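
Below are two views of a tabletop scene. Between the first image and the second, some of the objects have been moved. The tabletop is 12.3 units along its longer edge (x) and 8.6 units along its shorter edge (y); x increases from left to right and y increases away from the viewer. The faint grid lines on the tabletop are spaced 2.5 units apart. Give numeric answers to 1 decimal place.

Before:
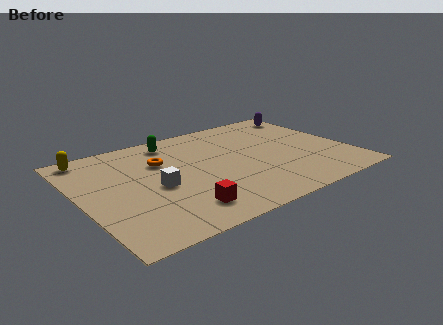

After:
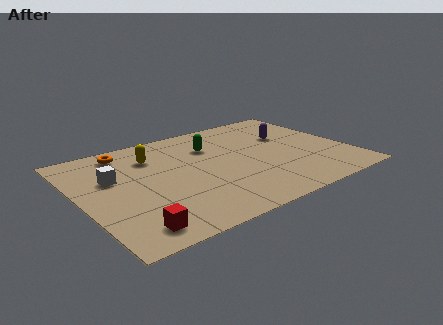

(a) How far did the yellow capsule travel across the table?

3.0

The yellow capsule moved from about (0.9, 7.7) to (3.6, 6.4), a distance of √(2.7² + 1.3²) ≈ 3.0.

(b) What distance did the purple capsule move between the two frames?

2.3

The purple capsule moved from about (11.4, 7.3) to (9.9, 5.5), a distance of √(1.5² + 1.8²) ≈ 2.3.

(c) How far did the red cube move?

2.3

The red cube moved from about (4.0, 1.6) to (1.7, 1.2), a distance of √(2.3² + 0.4²) ≈ 2.3.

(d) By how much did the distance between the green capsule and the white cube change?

+1.0

The distance was about 3.8 in the first image and 4.8 in the second, so they moved 1.0 units further apart.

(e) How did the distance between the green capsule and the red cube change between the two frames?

+1.0

The distance was about 5.7 in the first image and 6.7 in the second, so they moved 1.0 units further apart.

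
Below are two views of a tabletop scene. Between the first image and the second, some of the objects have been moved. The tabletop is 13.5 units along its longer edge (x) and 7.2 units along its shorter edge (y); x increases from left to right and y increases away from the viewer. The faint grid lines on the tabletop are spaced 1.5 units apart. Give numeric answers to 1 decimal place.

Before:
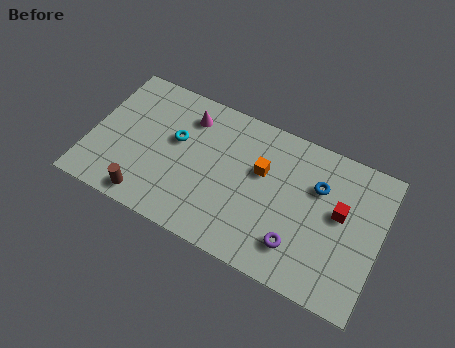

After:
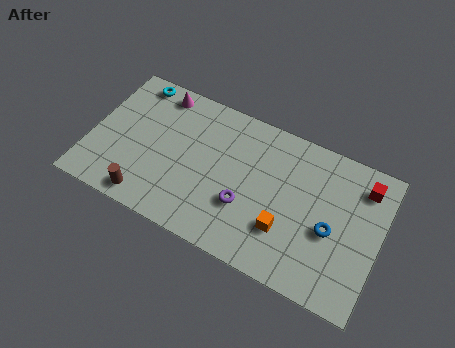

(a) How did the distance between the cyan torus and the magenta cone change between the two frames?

-0.3

They were about 1.5 units apart before and 1.2 after — 0.3 units closer together.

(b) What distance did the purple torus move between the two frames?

2.6

From (9.9, 1.7) to (7.4, 2.5), the purple torus covered √(2.5² + 0.8²) ≈ 2.6 units.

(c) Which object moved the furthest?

the cyan torus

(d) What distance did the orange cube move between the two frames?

2.7

From (7.9, 4.5) to (9.3, 2.2), the orange cube covered √(1.4² + 2.3²) ≈ 2.7 units.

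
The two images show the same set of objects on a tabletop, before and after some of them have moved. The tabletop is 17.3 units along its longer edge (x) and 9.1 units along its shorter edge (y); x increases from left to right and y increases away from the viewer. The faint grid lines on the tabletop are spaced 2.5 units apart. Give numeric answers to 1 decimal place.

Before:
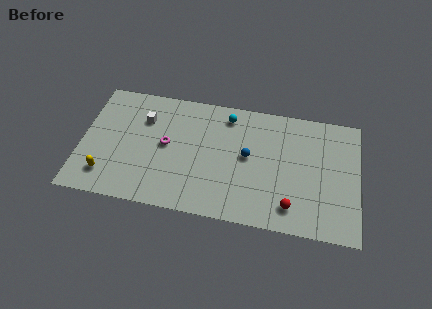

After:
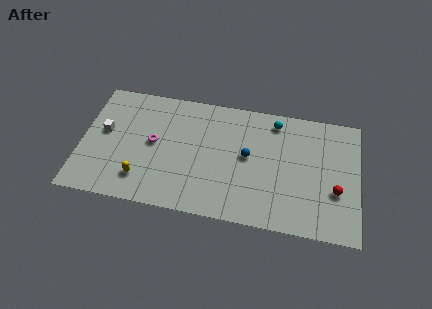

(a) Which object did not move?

the blue sphere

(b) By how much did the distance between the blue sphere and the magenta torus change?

+0.8

Before: roughly 5.1 units apart; after: 5.9. That's 0.8 units further apart.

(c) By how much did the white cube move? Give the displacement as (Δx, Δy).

(-2.4, -1.4)

From the two frames, the white cube sits at roughly (3.8, 6.5) before and (1.4, 5.1) after.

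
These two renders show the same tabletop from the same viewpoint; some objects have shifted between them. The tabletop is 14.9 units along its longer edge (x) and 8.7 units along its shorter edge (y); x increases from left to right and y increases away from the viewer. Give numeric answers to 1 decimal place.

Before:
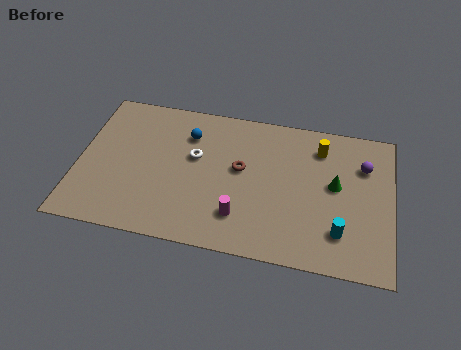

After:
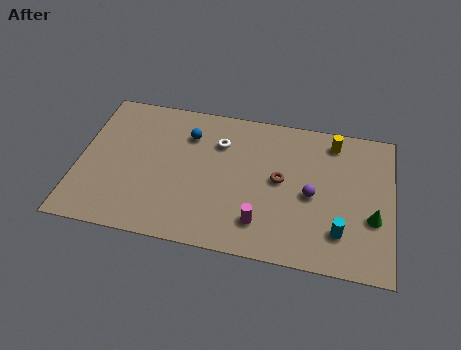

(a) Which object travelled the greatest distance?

the purple sphere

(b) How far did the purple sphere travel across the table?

3.3

The purple sphere moved from about (13.5, 6.2) to (11.1, 4.0), a distance of √(2.4² + 2.2²) ≈ 3.3.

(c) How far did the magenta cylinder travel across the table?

1.0

From (7.8, 2.1) to (8.8, 1.9), the magenta cylinder covered √(1.0² + 0.2²) ≈ 1.0 units.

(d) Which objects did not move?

the cyan cylinder and the blue sphere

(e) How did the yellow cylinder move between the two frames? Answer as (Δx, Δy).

(0.6, 0.5)

From the two frames, the yellow cylinder sits at roughly (11.4, 6.9) before and (12.0, 7.4) after.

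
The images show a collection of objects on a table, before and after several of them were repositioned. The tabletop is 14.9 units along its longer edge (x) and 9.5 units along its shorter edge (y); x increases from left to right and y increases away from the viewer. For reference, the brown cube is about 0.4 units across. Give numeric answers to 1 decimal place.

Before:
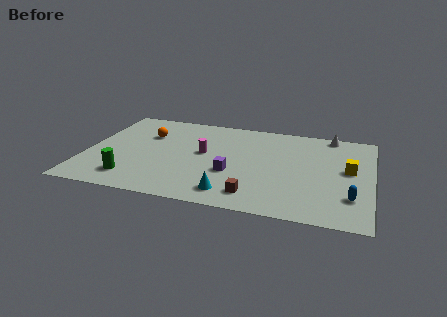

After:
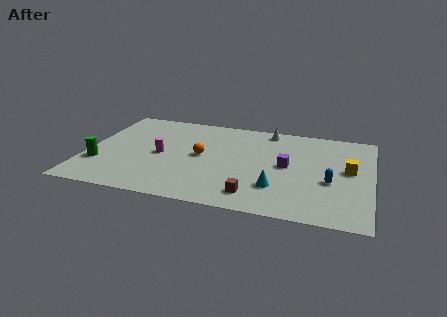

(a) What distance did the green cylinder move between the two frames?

2.1

The green cylinder was near (2.6, 1.8) before and (0.8, 2.9) after, so it travelled √(1.8² + 1.1²) ≈ 2.1 units.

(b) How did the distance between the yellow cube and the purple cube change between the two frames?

-3.0

Before: roughly 6.2 units apart; after: 3.2. That's 3.0 units closer together.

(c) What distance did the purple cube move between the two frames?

3.1

From (7.7, 3.5) to (10.5, 4.9), the purple cube covered √(2.8² + 1.4²) ≈ 3.1 units.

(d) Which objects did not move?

the yellow cube and the brown cube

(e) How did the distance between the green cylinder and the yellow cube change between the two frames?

+1.5

They were about 11.6 units apart before and 13.1 after — 1.5 units further apart.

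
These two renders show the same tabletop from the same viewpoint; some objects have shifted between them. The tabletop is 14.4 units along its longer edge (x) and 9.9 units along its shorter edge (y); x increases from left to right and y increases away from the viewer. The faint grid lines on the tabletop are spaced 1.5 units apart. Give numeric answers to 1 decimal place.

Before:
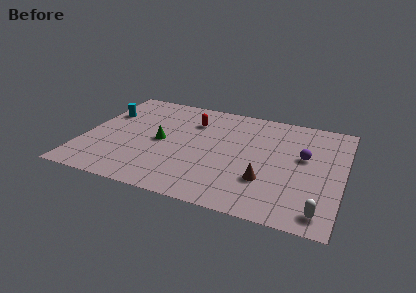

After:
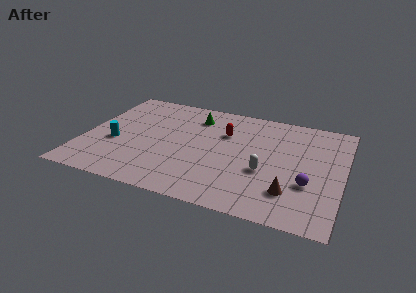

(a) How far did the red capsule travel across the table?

2.0

The red capsule was near (5.8, 7.3) before and (7.7, 6.7) after, so it travelled √(1.9² + 0.6²) ≈ 2.0 units.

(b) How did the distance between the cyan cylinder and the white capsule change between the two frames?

-5.2

The distance was about 13.6 in the first image and 8.4 in the second, so they moved 5.2 units closer together.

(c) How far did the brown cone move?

1.5

The brown cone moved from about (10.3, 3.0) to (11.7, 2.4), a distance of √(1.4² + 0.6²) ≈ 1.5.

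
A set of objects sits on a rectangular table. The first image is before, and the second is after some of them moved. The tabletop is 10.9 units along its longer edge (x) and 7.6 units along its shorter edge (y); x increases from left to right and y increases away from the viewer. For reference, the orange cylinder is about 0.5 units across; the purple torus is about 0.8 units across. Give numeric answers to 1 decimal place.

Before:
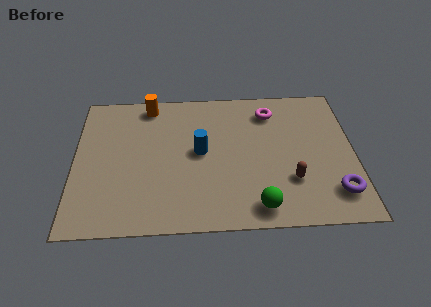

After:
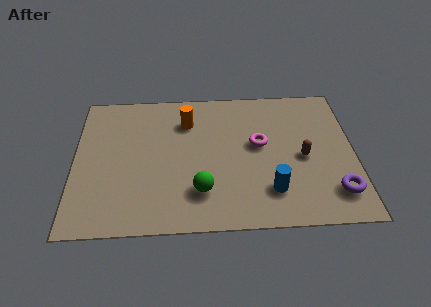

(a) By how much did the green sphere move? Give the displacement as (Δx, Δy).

(-2.2, 0.9)

The green sphere started near (7.1, 1.0) and ended near (4.9, 1.9).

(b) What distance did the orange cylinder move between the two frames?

1.8

The orange cylinder was near (2.9, 6.7) before and (4.4, 5.7) after, so it travelled √(1.5² + 1.0²) ≈ 1.8 units.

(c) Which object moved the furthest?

the blue cylinder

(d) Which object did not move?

the purple torus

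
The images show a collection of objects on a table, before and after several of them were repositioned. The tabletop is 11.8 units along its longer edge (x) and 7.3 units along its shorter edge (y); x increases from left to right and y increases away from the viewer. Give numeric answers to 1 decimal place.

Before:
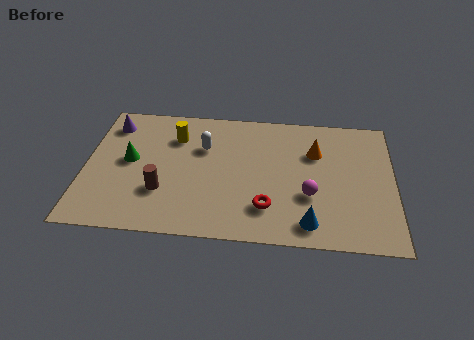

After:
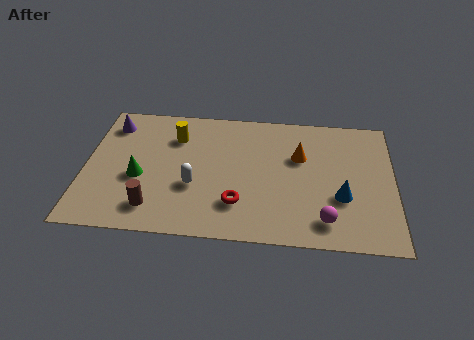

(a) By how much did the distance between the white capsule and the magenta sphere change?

+0.5

They were about 4.7 units apart before and 5.2 after — 0.5 units further apart.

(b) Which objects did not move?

the yellow cylinder and the purple cone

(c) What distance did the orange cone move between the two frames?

0.7

From (8.8, 5.0) to (8.2, 4.7), the orange cone covered √(0.6² + 0.3²) ≈ 0.7 units.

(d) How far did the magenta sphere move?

1.4

The magenta sphere moved from about (8.6, 2.6) to (9.2, 1.3), a distance of √(0.6² + 1.3²) ≈ 1.4.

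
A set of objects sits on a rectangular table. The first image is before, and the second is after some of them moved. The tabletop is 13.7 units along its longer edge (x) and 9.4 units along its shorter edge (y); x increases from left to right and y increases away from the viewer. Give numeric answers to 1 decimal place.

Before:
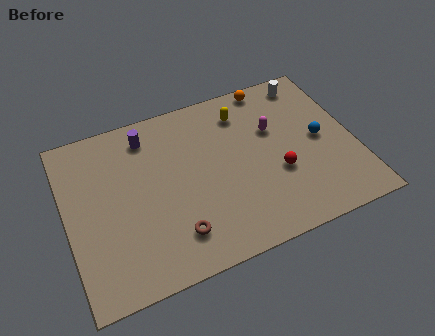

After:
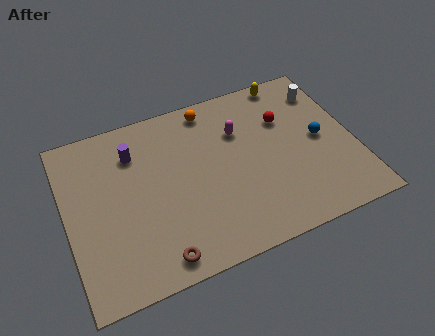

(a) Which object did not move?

the blue sphere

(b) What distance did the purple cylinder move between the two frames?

1.0

The purple cylinder was near (4.1, 7.8) before and (3.4, 7.1) after, so it travelled √(0.7² + 0.7²) ≈ 1.0 units.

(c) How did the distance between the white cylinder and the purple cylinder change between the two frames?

+1.4

They were about 7.9 units apart before and 9.3 after — 1.4 units further apart.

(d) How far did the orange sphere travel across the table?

3.0

From (10.2, 8.6) to (7.2, 8.3), the orange sphere covered √(3.0² + 0.3²) ≈ 3.0 units.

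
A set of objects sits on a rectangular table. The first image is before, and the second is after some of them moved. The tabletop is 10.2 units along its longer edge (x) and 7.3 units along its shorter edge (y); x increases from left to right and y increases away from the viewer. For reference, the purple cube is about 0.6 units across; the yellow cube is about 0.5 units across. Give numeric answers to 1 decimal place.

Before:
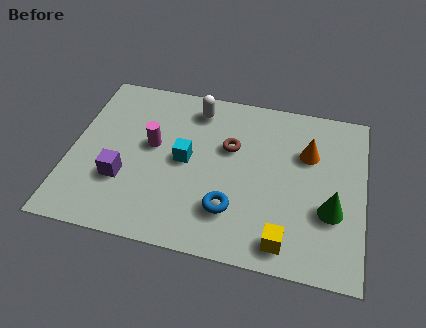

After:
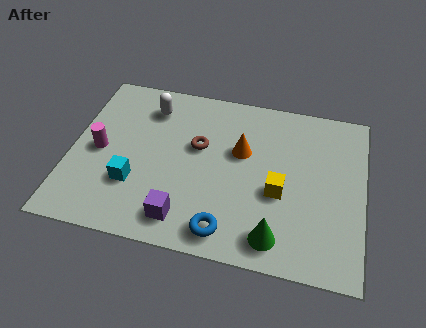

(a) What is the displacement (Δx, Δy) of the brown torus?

(-1.1, -0.2)

From the two frames, the brown torus sits at roughly (5.5, 4.6) before and (4.4, 4.4) after.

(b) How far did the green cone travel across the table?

2.3

The green cone moved from about (9.1, 2.6) to (7.3, 1.1), a distance of √(1.8² + 1.5²) ≈ 2.3.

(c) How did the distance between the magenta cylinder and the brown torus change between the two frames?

+0.8

The distance was about 2.7 in the first image and 3.5 in the second, so they moved 0.8 units further apart.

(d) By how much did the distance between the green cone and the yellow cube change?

-0.3

Before: roughly 2.2 units apart; after: 1.9. That's 0.3 units closer together.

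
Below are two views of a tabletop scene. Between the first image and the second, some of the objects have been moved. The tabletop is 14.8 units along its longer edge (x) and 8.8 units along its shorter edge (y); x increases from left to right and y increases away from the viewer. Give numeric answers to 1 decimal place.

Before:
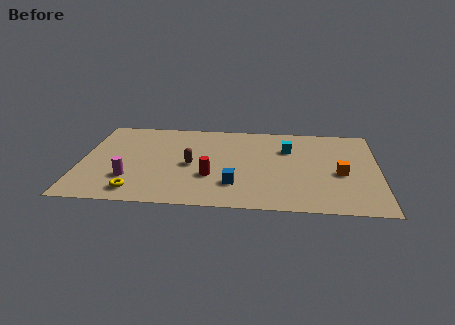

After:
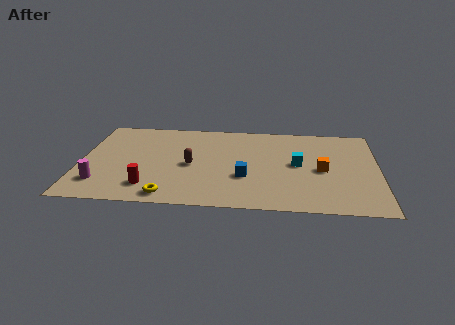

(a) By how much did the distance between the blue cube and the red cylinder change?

+3.5

Before: roughly 1.4 units apart; after: 4.9. That's 3.5 units further apart.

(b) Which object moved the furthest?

the red cylinder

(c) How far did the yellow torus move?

1.6

The yellow torus was near (2.9, 1.3) before and (4.5, 1.0) after, so it travelled √(1.6² + 0.3²) ≈ 1.6 units.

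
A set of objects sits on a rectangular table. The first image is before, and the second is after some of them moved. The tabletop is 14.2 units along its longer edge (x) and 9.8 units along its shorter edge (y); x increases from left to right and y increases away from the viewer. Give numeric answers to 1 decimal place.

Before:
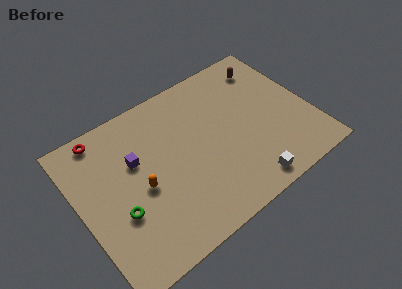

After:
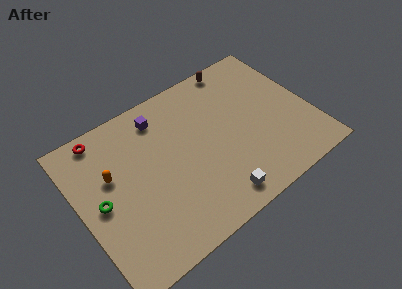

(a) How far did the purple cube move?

2.7

From (3.6, 6.2) to (5.5, 8.1), the purple cube covered √(1.9² + 1.9²) ≈ 2.7 units.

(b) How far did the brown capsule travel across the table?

2.0

From (12.3, 8.0) to (10.6, 9.0), the brown capsule covered √(1.7² + 1.0²) ≈ 2.0 units.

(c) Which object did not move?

the red torus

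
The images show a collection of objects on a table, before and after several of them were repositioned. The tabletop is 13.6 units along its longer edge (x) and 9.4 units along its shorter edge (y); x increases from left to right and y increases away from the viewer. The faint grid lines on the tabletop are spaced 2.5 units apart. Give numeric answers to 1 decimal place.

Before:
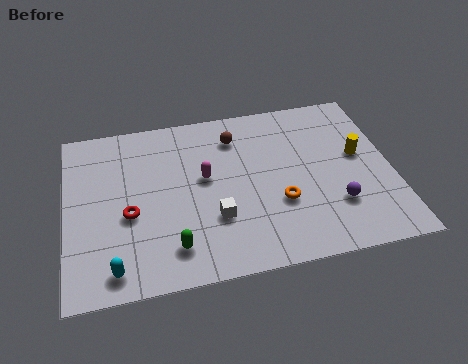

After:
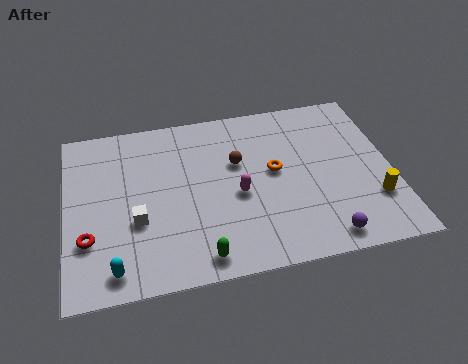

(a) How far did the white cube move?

3.2

The white cube was near (6.1, 3.0) before and (2.9, 3.5) after, so it travelled √(3.2² + 0.5²) ≈ 3.2 units.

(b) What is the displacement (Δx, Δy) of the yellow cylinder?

(0.4, -2.6)

From the two frames, the yellow cylinder sits at roughly (12.3, 5.3) before and (12.7, 2.7) after.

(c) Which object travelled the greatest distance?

the white cube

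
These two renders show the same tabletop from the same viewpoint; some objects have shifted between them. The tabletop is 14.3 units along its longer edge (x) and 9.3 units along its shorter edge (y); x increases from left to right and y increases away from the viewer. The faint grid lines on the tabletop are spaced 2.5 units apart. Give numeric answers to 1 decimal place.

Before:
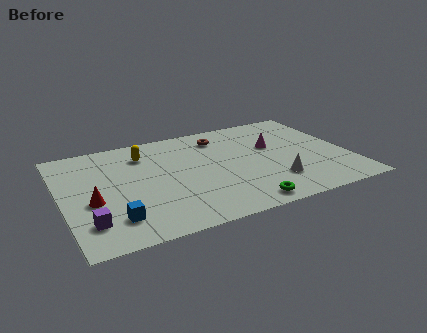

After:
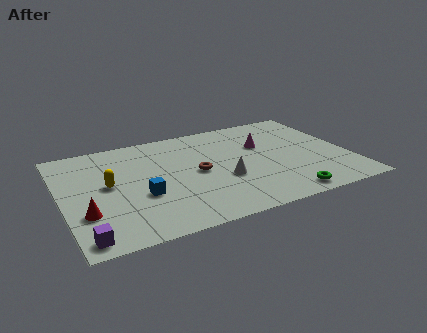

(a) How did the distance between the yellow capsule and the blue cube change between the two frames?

-3.5

They were about 5.6 units apart before and 2.1 after — 3.5 units closer together.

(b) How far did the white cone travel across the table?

2.6

The white cone was near (10.3, 2.4) before and (7.9, 3.5) after, so it travelled √(2.4² + 1.1²) ≈ 2.6 units.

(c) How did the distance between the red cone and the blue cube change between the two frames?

+0.9

Before: roughly 2.0 units apart; after: 2.9. That's 0.9 units further apart.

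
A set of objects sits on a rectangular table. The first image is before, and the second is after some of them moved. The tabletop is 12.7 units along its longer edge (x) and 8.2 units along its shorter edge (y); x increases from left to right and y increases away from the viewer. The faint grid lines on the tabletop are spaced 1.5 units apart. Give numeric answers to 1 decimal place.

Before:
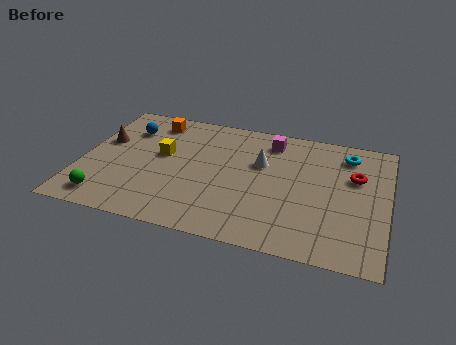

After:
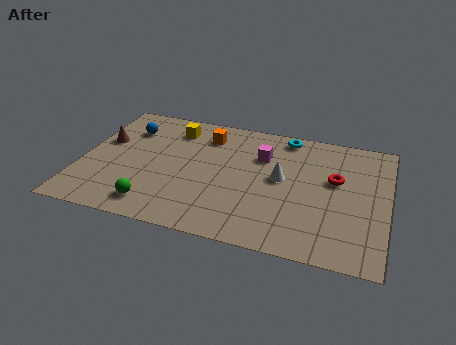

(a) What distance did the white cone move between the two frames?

1.2

The white cone moved from about (7.4, 5.2) to (8.3, 4.4), a distance of √(0.9² + 0.8²) ≈ 1.2.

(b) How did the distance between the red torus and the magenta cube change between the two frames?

-0.7

Before: roughly 3.9 units apart; after: 3.2. That's 0.7 units closer together.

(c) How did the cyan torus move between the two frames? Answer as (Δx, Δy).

(-2.6, 0.6)

The cyan torus started near (10.9, 6.7) and ended near (8.3, 7.3).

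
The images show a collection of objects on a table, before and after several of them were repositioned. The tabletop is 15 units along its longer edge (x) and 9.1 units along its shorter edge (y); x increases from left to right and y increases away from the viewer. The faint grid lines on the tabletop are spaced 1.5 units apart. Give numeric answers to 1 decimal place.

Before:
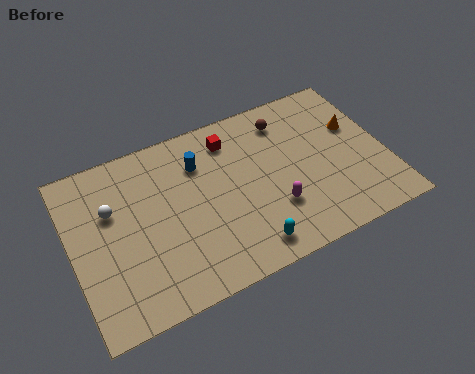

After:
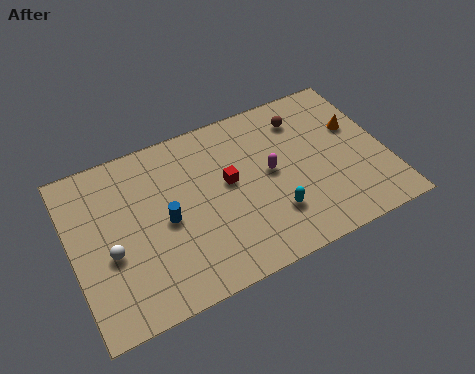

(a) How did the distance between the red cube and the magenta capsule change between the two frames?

-2.8

Before: roughly 4.8 units apart; after: 2.0. That's 2.8 units closer together.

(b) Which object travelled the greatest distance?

the blue cylinder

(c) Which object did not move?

the orange cone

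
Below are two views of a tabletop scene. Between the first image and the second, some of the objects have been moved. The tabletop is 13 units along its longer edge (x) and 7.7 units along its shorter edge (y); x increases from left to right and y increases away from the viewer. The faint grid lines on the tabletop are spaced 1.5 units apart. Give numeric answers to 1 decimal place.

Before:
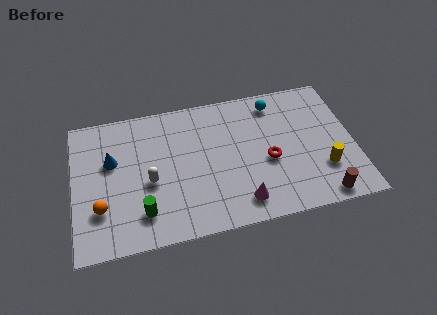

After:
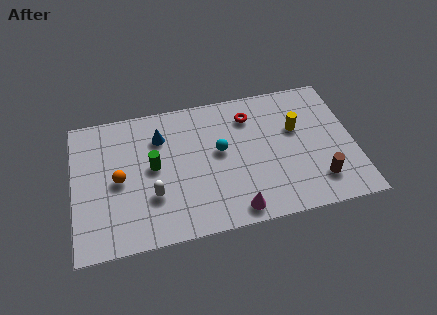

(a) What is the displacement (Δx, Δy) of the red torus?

(-0.7, 2.7)

The red torus was at about (9.0, 3.3) and moved to about (8.3, 6.0).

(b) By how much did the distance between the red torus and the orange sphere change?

-1.3

Before: roughly 7.9 units apart; after: 6.6. That's 1.3 units closer together.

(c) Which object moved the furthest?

the cyan sphere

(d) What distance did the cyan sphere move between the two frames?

3.5

The cyan sphere moved from about (9.5, 6.5) to (6.8, 4.3), a distance of √(2.7² + 2.2²) ≈ 3.5.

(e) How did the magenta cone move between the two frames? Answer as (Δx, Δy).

(-0.3, -0.4)

The magenta cone started near (7.6, 1.3) and ended near (7.3, 0.9).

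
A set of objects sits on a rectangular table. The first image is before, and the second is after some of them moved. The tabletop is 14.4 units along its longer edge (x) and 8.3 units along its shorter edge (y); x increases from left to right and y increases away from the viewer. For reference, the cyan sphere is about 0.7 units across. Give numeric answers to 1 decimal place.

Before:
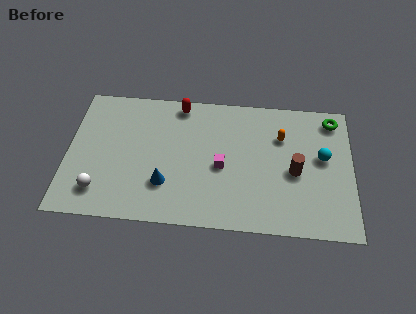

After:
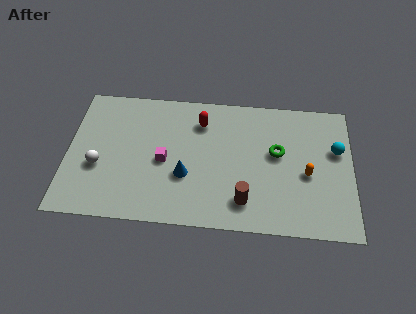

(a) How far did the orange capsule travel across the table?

2.6

The orange capsule moved from about (10.8, 5.8) to (12.1, 3.6), a distance of √(1.3² + 2.2²) ≈ 2.6.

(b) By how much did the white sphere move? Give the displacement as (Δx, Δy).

(-0.1, 1.5)

From the two frames, the white sphere sits at roughly (1.7, 1.7) before and (1.6, 3.2) after.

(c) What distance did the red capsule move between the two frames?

1.5

From (5.6, 7.4) to (6.7, 6.4), the red capsule covered √(1.1² + 1.0²) ≈ 1.5 units.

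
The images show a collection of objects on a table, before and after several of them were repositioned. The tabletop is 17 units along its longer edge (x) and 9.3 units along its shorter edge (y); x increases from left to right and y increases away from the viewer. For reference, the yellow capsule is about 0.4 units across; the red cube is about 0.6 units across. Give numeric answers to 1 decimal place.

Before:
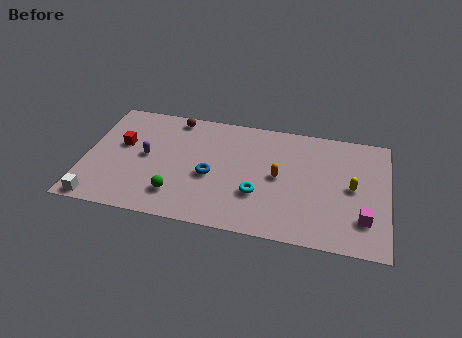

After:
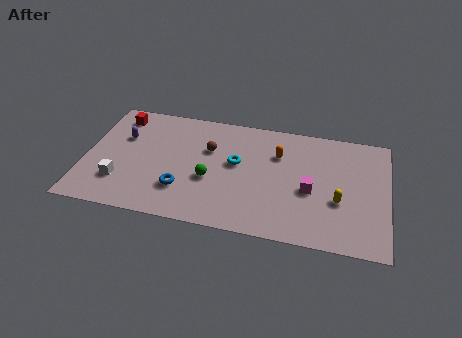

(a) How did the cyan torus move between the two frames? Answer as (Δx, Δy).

(-1.3, 2.2)

From the two frames, the cyan torus sits at roughly (9.8, 3.1) before and (8.5, 5.3) after.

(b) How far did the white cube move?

2.0

From (1.0, 0.8) to (2.1, 2.5), the white cube covered √(1.1² + 1.7²) ≈ 2.0 units.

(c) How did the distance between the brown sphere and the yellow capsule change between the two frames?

-3.0

Before: roughly 10.8 units apart; after: 7.8. That's 3.0 units closer together.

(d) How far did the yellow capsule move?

1.4

The yellow capsule was near (15.0, 4.7) before and (14.3, 3.5) after, so it travelled √(0.7² + 1.2²) ≈ 1.4 units.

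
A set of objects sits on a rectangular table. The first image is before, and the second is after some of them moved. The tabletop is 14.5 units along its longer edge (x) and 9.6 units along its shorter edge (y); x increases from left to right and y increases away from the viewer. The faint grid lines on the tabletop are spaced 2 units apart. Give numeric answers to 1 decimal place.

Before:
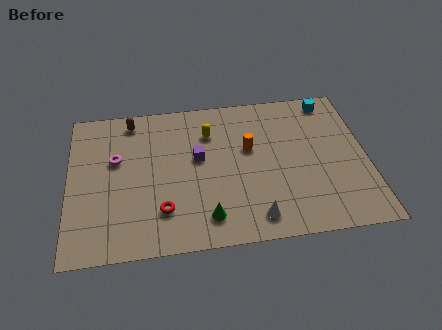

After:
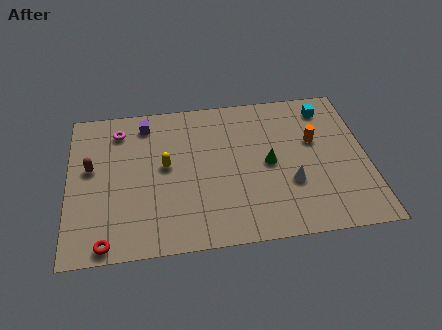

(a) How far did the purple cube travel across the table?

3.6

From (6.3, 5.5) to (3.8, 8.1), the purple cube covered √(2.5² + 2.6²) ≈ 3.6 units.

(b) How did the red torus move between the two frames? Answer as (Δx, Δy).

(-2.7, -1.6)

The red torus was at about (4.5, 2.4) and moved to about (1.8, 0.8).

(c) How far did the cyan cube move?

0.5

The cyan cube was near (12.9, 8.5) before and (12.7, 8.0) after, so it travelled √(0.2² + 0.5²) ≈ 0.5 units.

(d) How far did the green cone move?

4.3

The green cone was near (6.6, 1.7) before and (9.7, 4.7) after, so it travelled √(3.1² + 3.0²) ≈ 4.3 units.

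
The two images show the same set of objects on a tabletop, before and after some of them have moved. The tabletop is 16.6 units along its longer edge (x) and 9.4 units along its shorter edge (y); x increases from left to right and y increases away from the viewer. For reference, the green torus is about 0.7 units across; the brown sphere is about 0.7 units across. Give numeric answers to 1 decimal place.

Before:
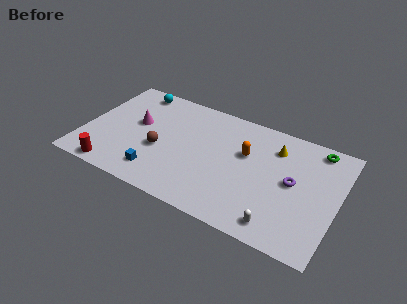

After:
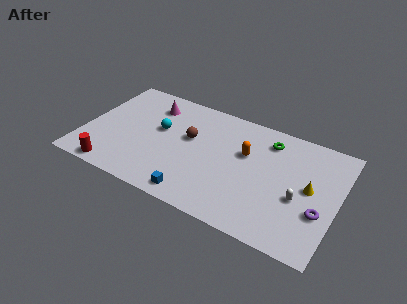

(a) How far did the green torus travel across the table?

3.2

From (14.9, 8.3) to (11.8, 7.6), the green torus covered √(3.1² + 0.7²) ≈ 3.2 units.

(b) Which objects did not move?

the red cylinder and the orange capsule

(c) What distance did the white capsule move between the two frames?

2.7

From (13.2, 1.3) to (14.2, 3.8), the white capsule covered √(1.0² + 2.5²) ≈ 2.7 units.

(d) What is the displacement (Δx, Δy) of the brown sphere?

(1.7, 1.8)

The brown sphere started near (5.1, 3.8) and ended near (6.8, 5.6).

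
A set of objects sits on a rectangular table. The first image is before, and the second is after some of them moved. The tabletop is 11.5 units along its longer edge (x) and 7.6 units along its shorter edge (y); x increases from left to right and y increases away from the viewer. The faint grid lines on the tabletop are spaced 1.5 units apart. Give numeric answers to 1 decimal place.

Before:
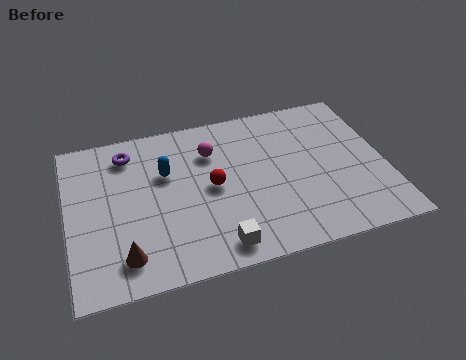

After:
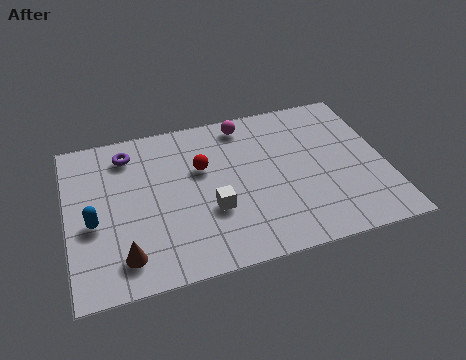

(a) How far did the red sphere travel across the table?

1.0

From (5.2, 3.8) to (4.9, 4.8), the red sphere covered √(0.3² + 1.0²) ≈ 1.0 units.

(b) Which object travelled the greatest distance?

the blue capsule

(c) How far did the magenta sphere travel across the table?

1.7

The magenta sphere was near (5.3, 5.5) before and (6.6, 6.6) after, so it travelled √(1.3² + 1.1²) ≈ 1.7 units.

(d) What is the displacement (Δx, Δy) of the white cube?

(-0.1, 1.7)

The white cube was at about (5.2, 1.0) and moved to about (5.1, 2.7).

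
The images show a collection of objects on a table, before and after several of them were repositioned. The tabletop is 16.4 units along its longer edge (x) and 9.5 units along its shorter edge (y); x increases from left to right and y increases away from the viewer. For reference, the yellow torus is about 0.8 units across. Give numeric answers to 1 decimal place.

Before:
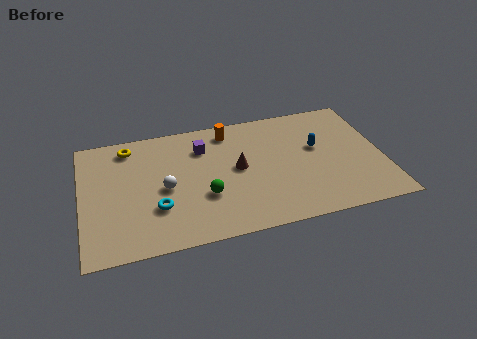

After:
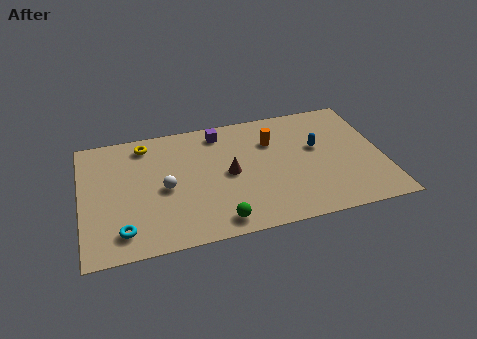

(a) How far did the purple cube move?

1.4

From (6.7, 7.1) to (7.7, 8.1), the purple cube covered √(1.0² + 1.0²) ≈ 1.4 units.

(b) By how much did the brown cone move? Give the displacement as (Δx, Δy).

(-0.5, -0.3)

From the two frames, the brown cone sits at roughly (8.5, 5.0) before and (8.0, 4.7) after.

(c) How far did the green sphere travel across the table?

2.2

The green sphere was near (6.6, 3.3) before and (7.2, 1.2) after, so it travelled √(0.6² + 2.1²) ≈ 2.2 units.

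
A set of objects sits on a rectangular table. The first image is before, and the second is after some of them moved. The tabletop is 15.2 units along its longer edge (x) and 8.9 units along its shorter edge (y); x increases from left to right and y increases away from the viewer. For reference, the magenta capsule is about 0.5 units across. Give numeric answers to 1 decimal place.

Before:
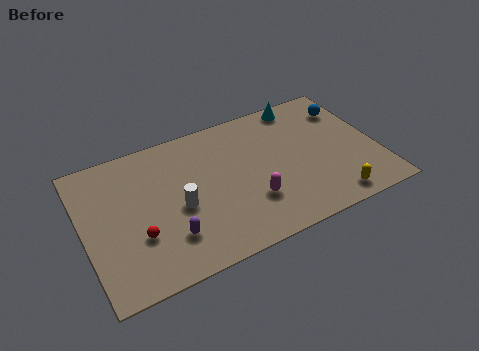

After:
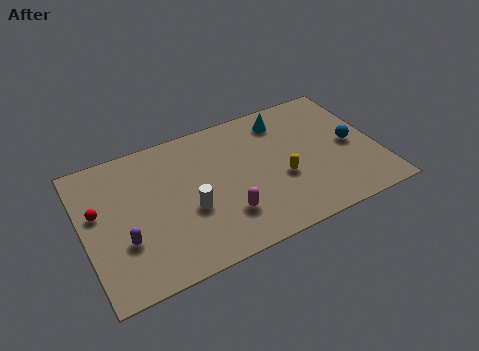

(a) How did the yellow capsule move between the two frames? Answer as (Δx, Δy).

(-2.3, 2.4)

The yellow capsule started near (12.4, 1.1) and ended near (10.1, 3.5).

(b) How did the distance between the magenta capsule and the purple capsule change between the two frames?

+0.8

The distance was about 4.3 in the first image and 5.1 in the second, so they moved 0.8 units further apart.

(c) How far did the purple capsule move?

2.3

The purple capsule moved from about (4.1, 2.3) to (1.9, 3.0), a distance of √(2.2² + 0.7²) ≈ 2.3.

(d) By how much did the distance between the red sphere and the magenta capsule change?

+1.0

Before: roughly 5.8 units apart; after: 6.8. That's 1.0 units further apart.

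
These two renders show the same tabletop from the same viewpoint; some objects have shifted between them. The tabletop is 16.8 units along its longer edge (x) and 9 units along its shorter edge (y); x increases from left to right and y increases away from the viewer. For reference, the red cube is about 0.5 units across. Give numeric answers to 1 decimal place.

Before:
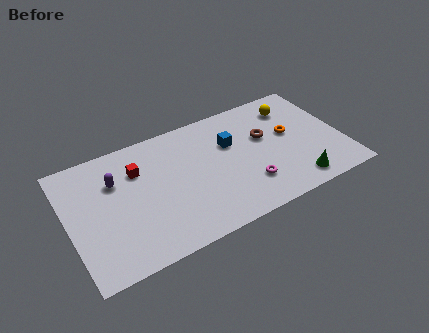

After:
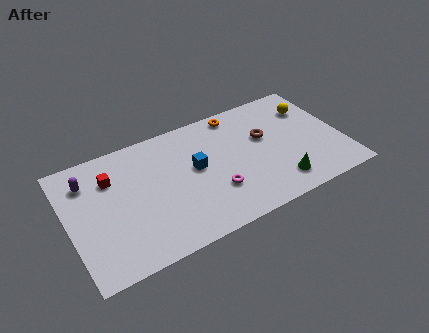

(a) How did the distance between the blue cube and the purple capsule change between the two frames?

-0.4

Before: roughly 7.1 units apart; after: 6.7. That's 0.4 units closer together.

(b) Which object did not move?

the brown torus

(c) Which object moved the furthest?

the orange torus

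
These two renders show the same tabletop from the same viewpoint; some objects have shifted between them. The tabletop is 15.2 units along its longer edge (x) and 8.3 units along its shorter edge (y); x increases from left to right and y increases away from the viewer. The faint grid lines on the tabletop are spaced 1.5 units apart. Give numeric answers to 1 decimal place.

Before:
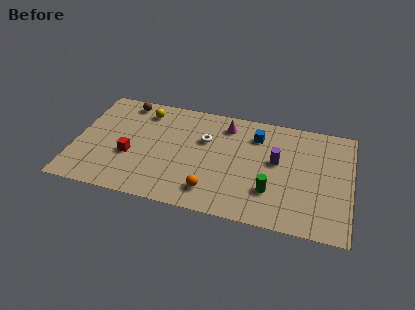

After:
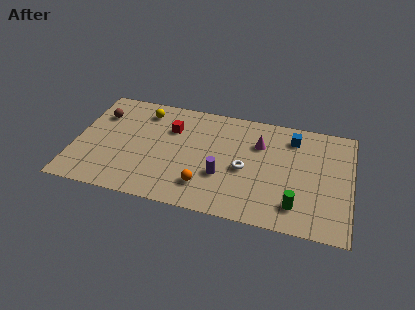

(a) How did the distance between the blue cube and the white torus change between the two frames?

+0.9

The distance was about 3.0 in the first image and 3.9 in the second, so they moved 0.9 units further apart.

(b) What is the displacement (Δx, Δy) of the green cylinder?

(1.4, -0.7)

The green cylinder was at about (10.9, 2.4) and moved to about (12.3, 1.7).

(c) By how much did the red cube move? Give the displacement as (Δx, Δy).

(2.1, 2.6)

From the two frames, the red cube sits at roughly (3.1, 3.2) before and (5.2, 5.8) after.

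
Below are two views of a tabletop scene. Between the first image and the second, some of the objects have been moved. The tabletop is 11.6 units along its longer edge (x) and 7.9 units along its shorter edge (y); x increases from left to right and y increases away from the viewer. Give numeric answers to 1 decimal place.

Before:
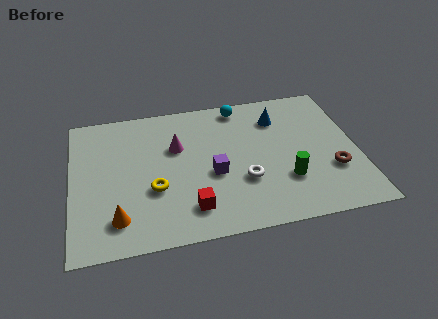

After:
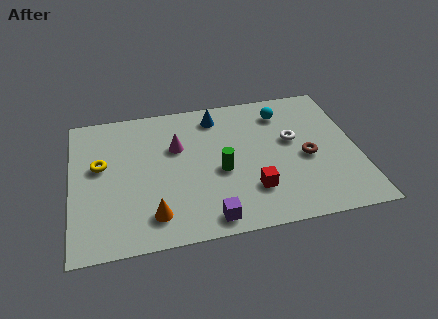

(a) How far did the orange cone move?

1.4

The orange cone moved from about (1.8, 1.6) to (3.2, 1.5), a distance of √(1.4² + 0.1²) ≈ 1.4.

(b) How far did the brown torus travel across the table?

1.3

From (10.5, 2.6) to (9.5, 3.5), the brown torus covered √(1.0² + 0.9²) ≈ 1.3 units.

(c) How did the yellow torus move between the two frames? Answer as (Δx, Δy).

(-2.1, 1.7)

The yellow torus was at about (3.3, 2.9) and moved to about (1.2, 4.6).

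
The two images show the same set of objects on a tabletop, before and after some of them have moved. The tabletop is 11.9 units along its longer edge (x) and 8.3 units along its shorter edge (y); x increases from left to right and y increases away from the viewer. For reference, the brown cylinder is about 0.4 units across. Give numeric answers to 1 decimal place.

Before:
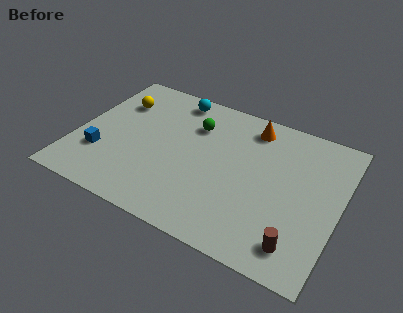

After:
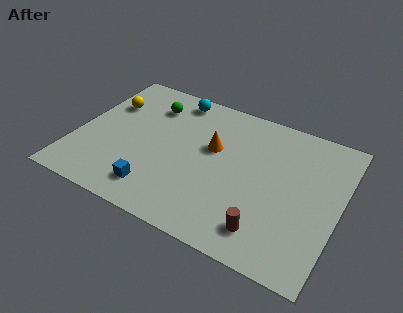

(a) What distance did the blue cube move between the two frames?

2.9

The blue cube was near (1.3, 2.5) before and (4.0, 1.5) after, so it travelled √(2.7² + 1.0²) ≈ 2.9 units.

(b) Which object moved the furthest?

the blue cube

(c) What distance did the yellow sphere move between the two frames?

0.5

The yellow sphere was near (1.5, 6.0) before and (1.1, 5.7) after, so it travelled √(0.4² + 0.3²) ≈ 0.5 units.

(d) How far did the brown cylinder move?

1.4

From (10.4, 1.4) to (9.0, 1.5), the brown cylinder covered √(1.4² + 0.1²) ≈ 1.4 units.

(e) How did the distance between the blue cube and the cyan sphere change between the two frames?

+0.3

The distance was about 5.5 in the first image and 5.8 in the second, so they moved 0.3 units further apart.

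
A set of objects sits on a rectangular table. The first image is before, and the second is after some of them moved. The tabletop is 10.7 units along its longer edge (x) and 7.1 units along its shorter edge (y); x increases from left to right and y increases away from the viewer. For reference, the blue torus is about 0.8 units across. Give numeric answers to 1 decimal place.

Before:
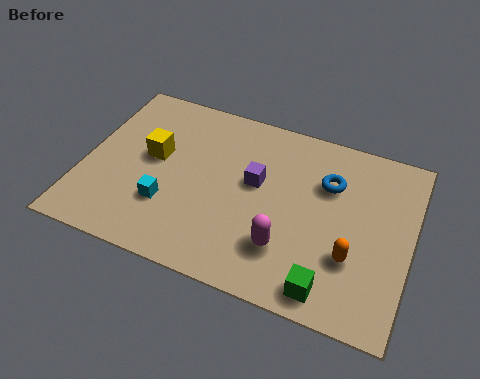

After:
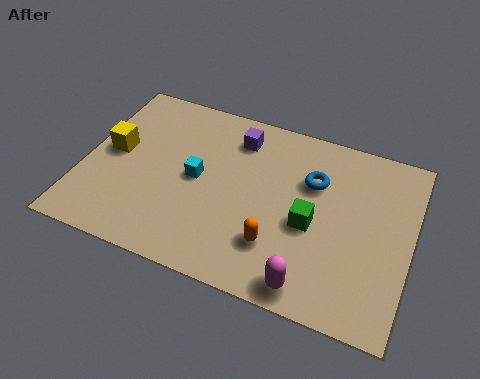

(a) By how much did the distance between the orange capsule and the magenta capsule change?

-0.5

Before: roughly 2.1 units apart; after: 1.6. That's 0.5 units closer together.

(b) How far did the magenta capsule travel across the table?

1.4

The magenta capsule was near (6.8, 1.9) before and (7.7, 0.8) after, so it travelled √(0.9² + 1.1²) ≈ 1.4 units.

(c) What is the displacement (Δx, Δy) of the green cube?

(-0.8, 2.2)

The green cube was at about (8.3, 0.9) and moved to about (7.5, 3.1).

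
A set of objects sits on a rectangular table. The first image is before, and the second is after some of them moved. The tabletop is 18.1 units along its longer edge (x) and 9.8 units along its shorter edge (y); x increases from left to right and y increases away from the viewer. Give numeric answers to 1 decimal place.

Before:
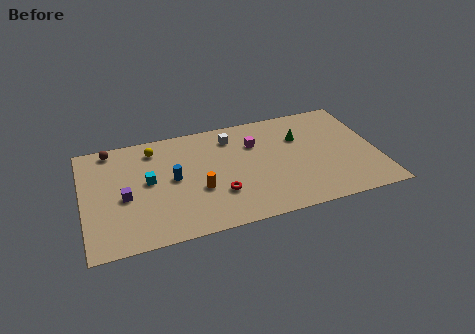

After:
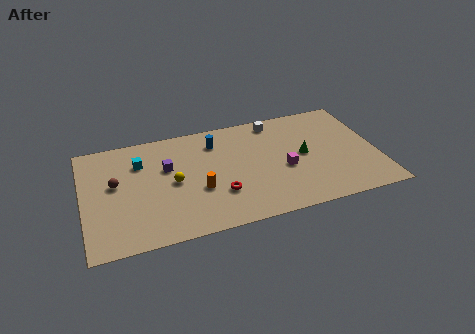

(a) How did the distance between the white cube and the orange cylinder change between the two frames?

+2.3

Before: roughly 4.8 units apart; after: 7.1. That's 2.3 units further apart.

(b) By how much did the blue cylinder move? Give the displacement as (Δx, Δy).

(2.8, 2.6)

From the two frames, the blue cylinder sits at roughly (5.5, 5.1) before and (8.3, 7.7) after.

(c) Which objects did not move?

the orange cylinder and the red torus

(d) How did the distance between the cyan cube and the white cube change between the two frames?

+2.7

Before: roughly 5.9 units apart; after: 8.6. That's 2.7 units further apart.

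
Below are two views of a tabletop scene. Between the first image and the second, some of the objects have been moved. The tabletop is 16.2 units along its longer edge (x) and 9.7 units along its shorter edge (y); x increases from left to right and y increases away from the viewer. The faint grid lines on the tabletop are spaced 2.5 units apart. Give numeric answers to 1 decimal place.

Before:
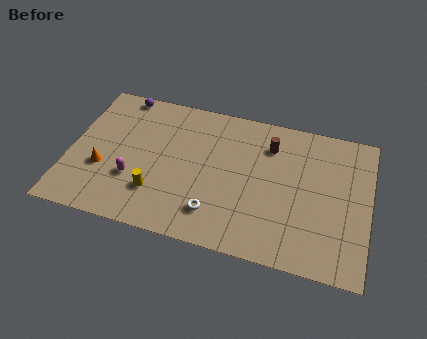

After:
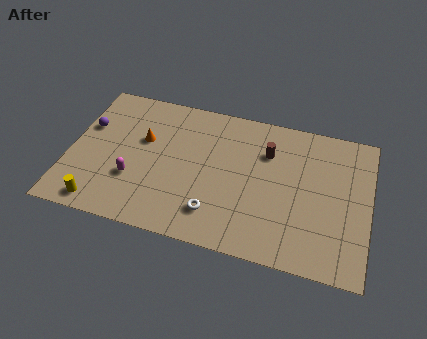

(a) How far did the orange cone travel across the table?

3.2

From (1.9, 3.5) to (3.9, 6.0), the orange cone covered √(2.0² + 2.5²) ≈ 3.2 units.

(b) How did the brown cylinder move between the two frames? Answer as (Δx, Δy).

(-0.1, -0.5)

The brown cylinder started near (10.7, 7.4) and ended near (10.6, 6.9).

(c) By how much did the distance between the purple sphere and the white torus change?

-0.5

Before: roughly 8.9 units apart; after: 8.4. That's 0.5 units closer together.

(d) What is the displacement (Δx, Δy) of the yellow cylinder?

(-2.9, -1.5)

The yellow cylinder was at about (4.9, 2.6) and moved to about (2.0, 1.1).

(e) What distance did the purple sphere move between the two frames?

3.1

From (2.4, 8.9) to (0.8, 6.2), the purple sphere covered √(1.6² + 2.7²) ≈ 3.1 units.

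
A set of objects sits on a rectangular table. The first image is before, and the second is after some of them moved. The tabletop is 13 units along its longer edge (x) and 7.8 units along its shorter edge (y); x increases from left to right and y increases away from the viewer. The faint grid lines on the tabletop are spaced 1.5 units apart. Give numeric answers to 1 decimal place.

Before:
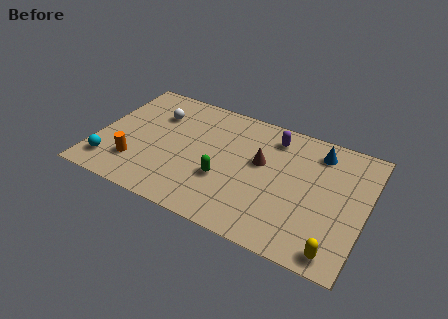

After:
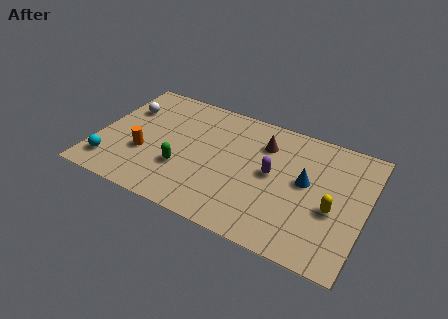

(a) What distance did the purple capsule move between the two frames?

2.3

The purple capsule moved from about (8.3, 6.4) to (8.5, 4.1), a distance of √(0.2² + 2.3²) ≈ 2.3.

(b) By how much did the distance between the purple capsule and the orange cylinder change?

-1.4

The distance was about 7.6 in the first image and 6.2 in the second, so they moved 1.4 units closer together.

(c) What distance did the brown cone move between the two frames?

1.2

The brown cone moved from about (7.9, 4.6) to (7.9, 5.8), a distance of √(0.0² + 1.2²) ≈ 1.2.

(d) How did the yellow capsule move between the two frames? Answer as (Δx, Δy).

(-0.4, 2.3)

The yellow capsule was at about (11.9, 0.9) and moved to about (11.5, 3.2).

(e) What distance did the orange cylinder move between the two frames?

0.9

The orange cylinder moved from about (2.1, 2.0) to (2.4, 2.8), a distance of √(0.3² + 0.8²) ≈ 0.9.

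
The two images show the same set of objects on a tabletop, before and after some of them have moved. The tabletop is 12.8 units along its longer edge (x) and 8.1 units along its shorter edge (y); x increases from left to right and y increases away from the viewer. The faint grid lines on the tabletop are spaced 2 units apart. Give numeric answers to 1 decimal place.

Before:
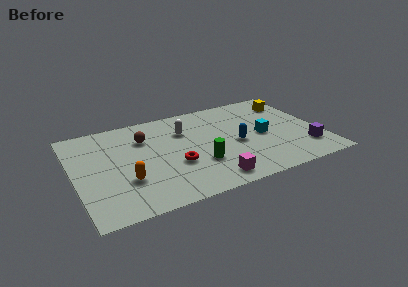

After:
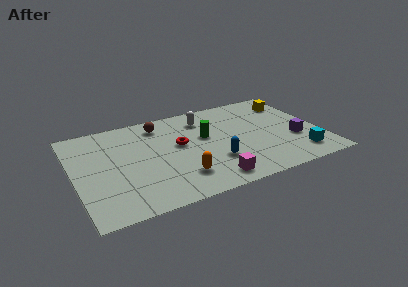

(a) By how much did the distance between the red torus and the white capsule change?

-0.5

Before: roughly 2.8 units apart; after: 2.3. That's 0.5 units closer together.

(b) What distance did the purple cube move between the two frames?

1.1

The purple cube moved from about (11.8, 1.9) to (11.4, 2.9), a distance of √(0.4² + 1.0²) ≈ 1.1.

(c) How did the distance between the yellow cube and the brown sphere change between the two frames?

-0.9

Before: roughly 7.9 units apart; after: 7.0. That's 0.9 units closer together.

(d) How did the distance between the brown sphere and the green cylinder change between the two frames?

-1.2

They were about 4.1 units apart before and 2.9 after — 1.2 units closer together.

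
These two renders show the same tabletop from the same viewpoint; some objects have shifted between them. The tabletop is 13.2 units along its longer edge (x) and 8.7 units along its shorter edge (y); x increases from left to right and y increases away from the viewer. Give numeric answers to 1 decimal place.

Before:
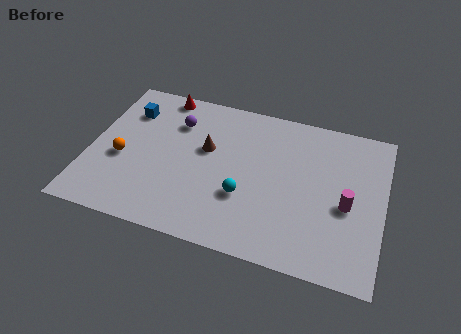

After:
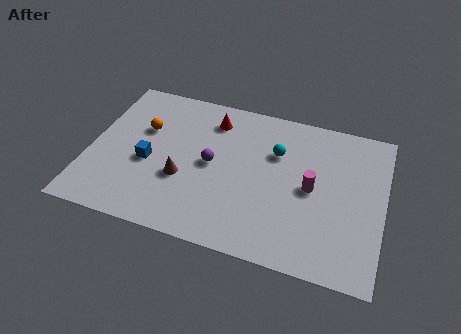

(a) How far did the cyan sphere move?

3.1

From (7.1, 3.0) to (8.3, 5.9), the cyan sphere covered √(1.2² + 2.9²) ≈ 3.1 units.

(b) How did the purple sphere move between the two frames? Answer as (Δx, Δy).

(1.8, -2.0)

The purple sphere started near (3.7, 6.4) and ended near (5.5, 4.4).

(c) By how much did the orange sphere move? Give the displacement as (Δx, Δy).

(0.8, 2.0)

The orange sphere was at about (1.5, 3.6) and moved to about (2.3, 5.6).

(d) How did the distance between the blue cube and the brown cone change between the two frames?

-2.2

The distance was about 3.9 in the first image and 1.7 in the second, so they moved 2.2 units closer together.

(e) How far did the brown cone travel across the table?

2.2

From (5.2, 5.2) to (4.3, 3.2), the brown cone covered √(0.9² + 2.0²) ≈ 2.2 units.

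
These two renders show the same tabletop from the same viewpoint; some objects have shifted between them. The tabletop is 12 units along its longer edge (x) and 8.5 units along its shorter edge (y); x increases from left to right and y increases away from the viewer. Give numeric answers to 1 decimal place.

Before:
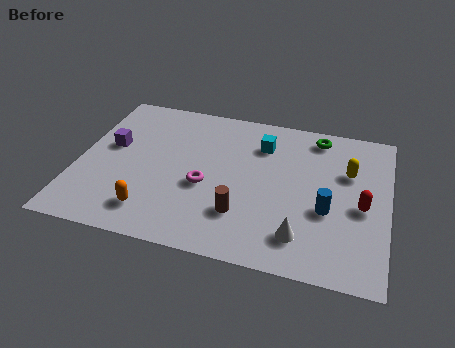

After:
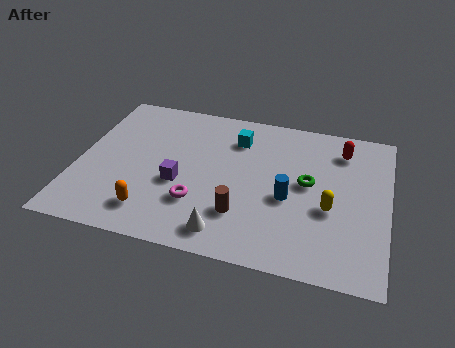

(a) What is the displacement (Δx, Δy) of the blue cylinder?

(-1.5, 0.3)

The blue cylinder started near (9.7, 3.3) and ended near (8.2, 3.6).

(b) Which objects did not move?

the brown cylinder and the orange capsule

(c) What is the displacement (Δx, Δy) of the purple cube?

(2.8, -1.5)

From the two frames, the purple cube sits at roughly (1.2, 4.9) before and (4.0, 3.4) after.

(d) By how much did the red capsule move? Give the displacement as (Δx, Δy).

(-0.9, 3.0)

From the two frames, the red capsule sits at roughly (11.0, 3.8) before and (10.1, 6.8) after.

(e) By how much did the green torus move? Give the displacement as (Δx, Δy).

(-0.2, -2.8)

The green torus was at about (9.1, 7.4) and moved to about (8.9, 4.6).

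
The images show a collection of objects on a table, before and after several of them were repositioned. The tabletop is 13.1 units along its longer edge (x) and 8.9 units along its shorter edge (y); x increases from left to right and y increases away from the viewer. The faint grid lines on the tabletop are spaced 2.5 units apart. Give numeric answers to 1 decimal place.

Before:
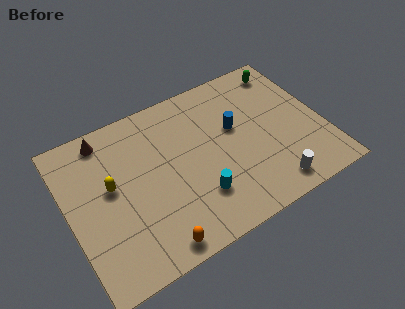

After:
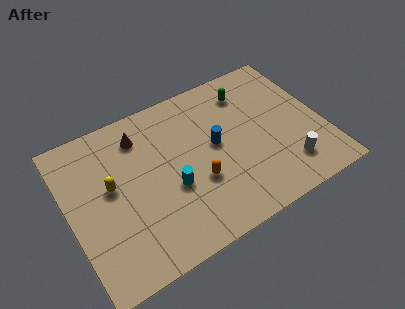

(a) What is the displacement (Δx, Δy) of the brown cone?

(1.7, -0.7)

From the two frames, the brown cone sits at roughly (2.3, 7.8) before and (4.0, 7.1) after.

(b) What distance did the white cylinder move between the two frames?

1.2

The white cylinder moved from about (9.9, 1.2) to (10.9, 1.9), a distance of √(1.0² + 0.7²) ≈ 1.2.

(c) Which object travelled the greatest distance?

the orange capsule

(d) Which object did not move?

the yellow capsule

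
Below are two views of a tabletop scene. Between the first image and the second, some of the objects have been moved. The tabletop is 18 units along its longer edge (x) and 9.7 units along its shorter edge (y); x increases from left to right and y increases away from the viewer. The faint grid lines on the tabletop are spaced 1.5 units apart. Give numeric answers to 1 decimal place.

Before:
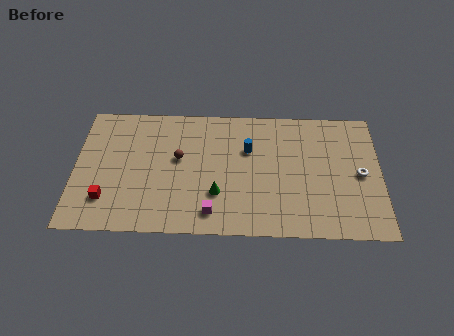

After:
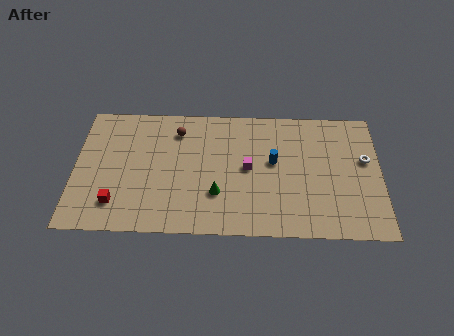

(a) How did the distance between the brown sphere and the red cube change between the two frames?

+1.3

The distance was about 5.3 in the first image and 6.6 in the second, so they moved 1.3 units further apart.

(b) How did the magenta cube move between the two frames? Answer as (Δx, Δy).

(2.1, 3.4)

The magenta cube started near (8.1, 1.6) and ended near (10.2, 5.0).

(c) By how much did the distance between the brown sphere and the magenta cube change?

+0.5

The distance was about 4.5 in the first image and 5.0 in the second, so they moved 0.5 units further apart.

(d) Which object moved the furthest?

the magenta cube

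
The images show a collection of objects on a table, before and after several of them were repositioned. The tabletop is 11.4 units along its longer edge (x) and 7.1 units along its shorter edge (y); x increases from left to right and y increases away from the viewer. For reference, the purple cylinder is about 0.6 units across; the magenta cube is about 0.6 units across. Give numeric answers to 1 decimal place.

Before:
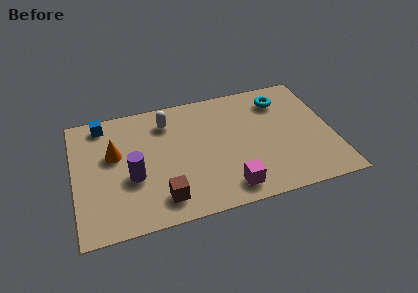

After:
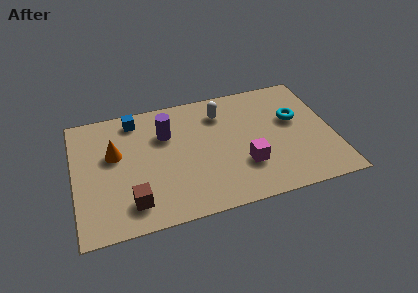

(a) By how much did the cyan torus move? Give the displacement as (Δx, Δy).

(0.5, -1.3)

The cyan torus started near (9.3, 5.6) and ended near (9.8, 4.3).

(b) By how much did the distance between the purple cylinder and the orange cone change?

+0.7

Before: roughly 1.7 units apart; after: 2.4. That's 0.7 units further apart.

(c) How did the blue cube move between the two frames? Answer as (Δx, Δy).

(1.4, -0.1)

The blue cube was at about (1.4, 6.2) and moved to about (2.8, 6.1).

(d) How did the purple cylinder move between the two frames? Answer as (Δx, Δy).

(1.6, 2.1)

The purple cylinder started near (2.5, 2.8) and ended near (4.1, 4.9).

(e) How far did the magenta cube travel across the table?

1.4

The magenta cube moved from about (6.6, 1.1) to (7.4, 2.2), a distance of √(0.8² + 1.1²) ≈ 1.4.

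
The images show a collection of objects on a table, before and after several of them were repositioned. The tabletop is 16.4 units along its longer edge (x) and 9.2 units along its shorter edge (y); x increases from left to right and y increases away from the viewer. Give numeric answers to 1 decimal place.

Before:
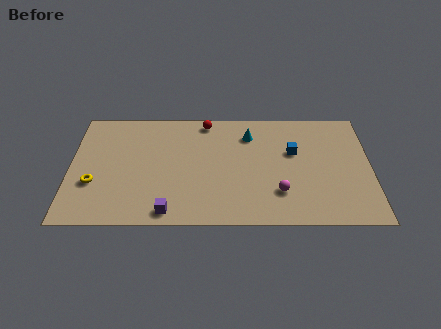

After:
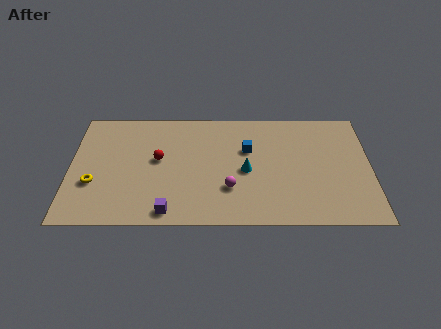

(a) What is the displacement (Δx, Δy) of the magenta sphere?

(-2.7, 0.3)

The magenta sphere started near (11.4, 2.5) and ended near (8.7, 2.8).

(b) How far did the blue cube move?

2.5

The blue cube was near (12.2, 5.7) before and (9.7, 5.9) after, so it travelled √(2.5² + 0.2²) ≈ 2.5 units.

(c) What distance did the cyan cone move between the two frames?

2.9

The cyan cone was near (9.8, 7.1) before and (9.6, 4.2) after, so it travelled √(0.2² + 2.9²) ≈ 2.9 units.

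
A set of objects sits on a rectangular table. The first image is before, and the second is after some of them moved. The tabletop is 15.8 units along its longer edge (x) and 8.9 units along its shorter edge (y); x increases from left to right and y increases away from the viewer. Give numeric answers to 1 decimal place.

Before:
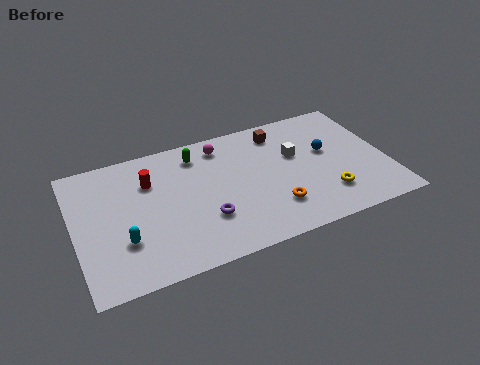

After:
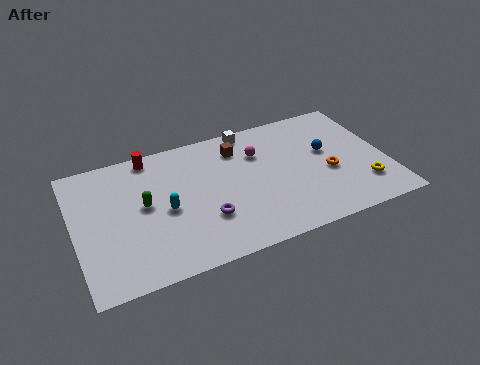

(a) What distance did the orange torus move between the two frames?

3.3

The orange torus moved from about (9.8, 2.3) to (12.8, 3.7), a distance of √(3.0² + 1.4²) ≈ 3.3.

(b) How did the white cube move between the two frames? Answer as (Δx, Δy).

(-2.1, 2.6)

The white cube was at about (11.3, 5.5) and moved to about (9.2, 8.1).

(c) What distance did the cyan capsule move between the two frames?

2.6

From (2.3, 2.8) to (4.5, 4.1), the cyan capsule covered √(2.2² + 1.3²) ≈ 2.6 units.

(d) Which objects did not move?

the blue sphere and the purple torus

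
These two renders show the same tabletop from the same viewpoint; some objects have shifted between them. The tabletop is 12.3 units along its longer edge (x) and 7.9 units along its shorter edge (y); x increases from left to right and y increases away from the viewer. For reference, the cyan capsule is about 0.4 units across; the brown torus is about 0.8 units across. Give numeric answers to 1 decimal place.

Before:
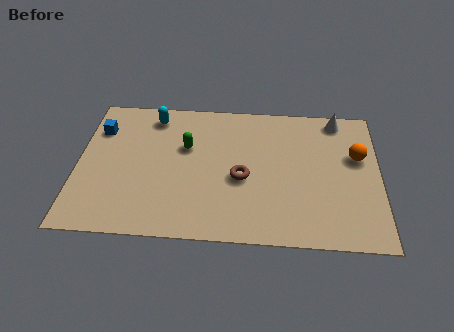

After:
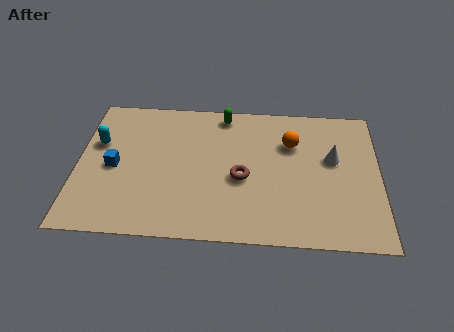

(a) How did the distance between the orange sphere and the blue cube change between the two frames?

-3.2

The distance was about 10.6 in the first image and 7.4 in the second, so they moved 3.2 units closer together.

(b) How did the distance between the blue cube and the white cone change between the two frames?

-0.9

The distance was about 9.9 in the first image and 9.0 in the second, so they moved 0.9 units closer together.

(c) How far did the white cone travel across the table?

2.3

The white cone moved from about (10.6, 7.0) to (10.4, 4.7), a distance of √(0.2² + 2.3²) ≈ 2.3.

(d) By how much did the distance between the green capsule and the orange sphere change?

-3.8

Before: roughly 7.0 units apart; after: 3.2. That's 3.8 units closer together.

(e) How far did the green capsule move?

2.5

The green capsule moved from about (4.4, 5.0) to (5.9, 7.0), a distance of √(1.5² + 2.0²) ≈ 2.5.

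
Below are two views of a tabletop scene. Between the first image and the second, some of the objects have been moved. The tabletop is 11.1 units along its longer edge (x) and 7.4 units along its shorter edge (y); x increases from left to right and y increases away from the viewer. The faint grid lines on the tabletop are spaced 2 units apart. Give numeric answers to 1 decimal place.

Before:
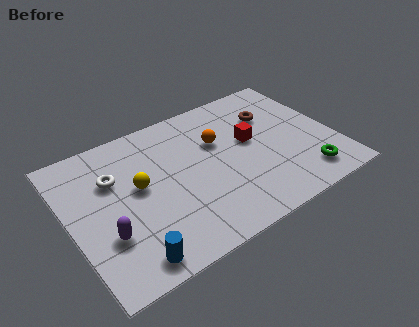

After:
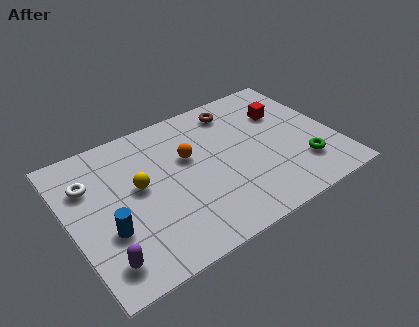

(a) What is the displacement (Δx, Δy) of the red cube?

(1.6, 0.9)

The red cube was at about (7.7, 4.2) and moved to about (9.3, 5.1).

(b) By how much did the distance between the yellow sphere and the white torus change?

+0.9

Before: roughly 1.3 units apart; after: 2.2. That's 0.9 units further apart.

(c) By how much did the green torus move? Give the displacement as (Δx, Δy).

(0.0, 0.6)

From the two frames, the green torus sits at roughly (9.5, 1.3) before and (9.5, 1.9) after.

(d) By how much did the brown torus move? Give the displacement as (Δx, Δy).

(-1.4, 1.0)

The brown torus was at about (8.8, 5.2) and moved to about (7.4, 6.2).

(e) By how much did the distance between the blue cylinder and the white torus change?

-1.5

The distance was about 4.1 in the first image and 2.6 in the second, so they moved 1.5 units closer together.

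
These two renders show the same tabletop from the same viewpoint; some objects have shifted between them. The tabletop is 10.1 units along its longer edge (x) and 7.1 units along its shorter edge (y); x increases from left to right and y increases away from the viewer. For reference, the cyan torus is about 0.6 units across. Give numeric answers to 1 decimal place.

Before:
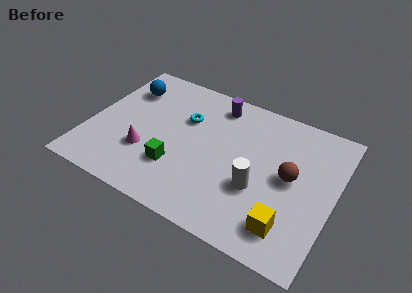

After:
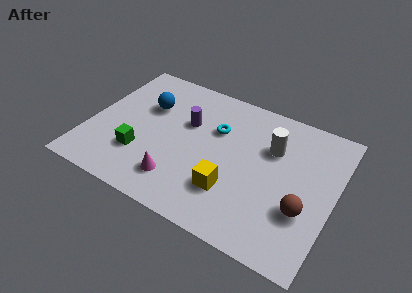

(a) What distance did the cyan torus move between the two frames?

1.3

The cyan torus moved from about (3.8, 4.7) to (5.1, 4.7), a distance of √(1.3² + 0.0²) ≈ 1.3.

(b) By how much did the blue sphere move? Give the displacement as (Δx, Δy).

(1.0, -0.6)

From the two frames, the blue sphere sits at roughly (1.2, 5.3) before and (2.2, 4.7) after.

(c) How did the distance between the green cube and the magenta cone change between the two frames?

+0.5

They were about 1.3 units apart before and 1.8 after — 0.5 units further apart.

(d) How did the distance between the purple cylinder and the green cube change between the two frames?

-1.2

They were about 4.1 units apart before and 2.9 after — 1.2 units closer together.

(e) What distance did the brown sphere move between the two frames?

1.5

From (8.3, 3.7) to (9.0, 2.4), the brown sphere covered √(0.7² + 1.3²) ≈ 1.5 units.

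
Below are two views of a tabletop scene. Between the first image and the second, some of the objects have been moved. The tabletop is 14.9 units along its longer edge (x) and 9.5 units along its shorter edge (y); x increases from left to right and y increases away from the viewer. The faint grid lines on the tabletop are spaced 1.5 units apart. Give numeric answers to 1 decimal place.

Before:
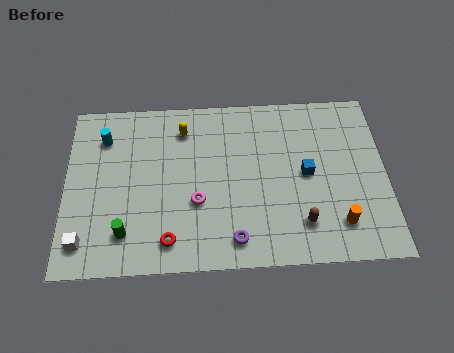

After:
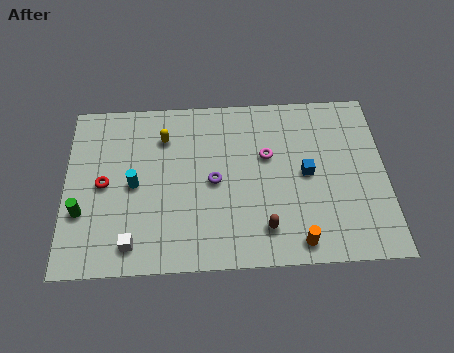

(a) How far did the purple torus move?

3.3

The purple torus was near (7.8, 1.4) before and (6.9, 4.6) after, so it travelled √(0.9² + 3.2²) ≈ 3.3 units.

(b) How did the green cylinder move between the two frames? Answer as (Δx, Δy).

(-2.0, 1.2)

From the two frames, the green cylinder sits at roughly (2.8, 2.0) before and (0.8, 3.2) after.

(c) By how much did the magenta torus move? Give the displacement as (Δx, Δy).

(3.3, 2.4)

The magenta torus was at about (6.1, 3.5) and moved to about (9.4, 5.9).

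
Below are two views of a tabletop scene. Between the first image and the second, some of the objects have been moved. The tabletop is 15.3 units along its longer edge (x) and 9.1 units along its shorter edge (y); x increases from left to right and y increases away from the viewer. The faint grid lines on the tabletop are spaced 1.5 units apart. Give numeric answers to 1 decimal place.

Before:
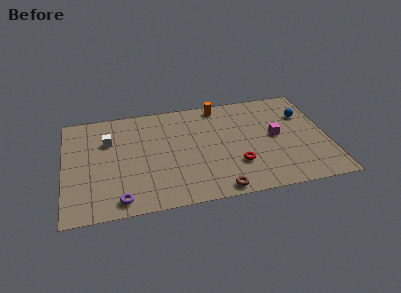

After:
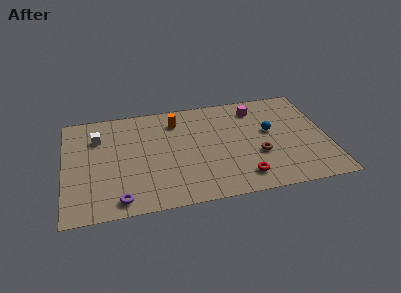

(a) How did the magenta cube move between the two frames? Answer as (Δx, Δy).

(-1.0, 2.7)

From the two frames, the magenta cube sits at roughly (12.3, 4.7) before and (11.3, 7.4) after.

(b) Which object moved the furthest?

the brown torus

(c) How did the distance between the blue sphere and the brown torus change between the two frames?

-5.6

Before: roughly 7.7 units apart; after: 2.1. That's 5.6 units closer together.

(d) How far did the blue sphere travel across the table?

2.4

The blue sphere was near (14.1, 6.3) before and (12.0, 5.2) after, so it travelled √(2.1² + 1.1²) ≈ 2.4 units.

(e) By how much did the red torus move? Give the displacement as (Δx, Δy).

(0.3, -1.1)

The red torus was at about (9.9, 2.7) and moved to about (10.2, 1.6).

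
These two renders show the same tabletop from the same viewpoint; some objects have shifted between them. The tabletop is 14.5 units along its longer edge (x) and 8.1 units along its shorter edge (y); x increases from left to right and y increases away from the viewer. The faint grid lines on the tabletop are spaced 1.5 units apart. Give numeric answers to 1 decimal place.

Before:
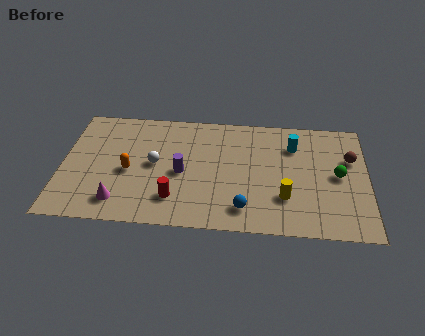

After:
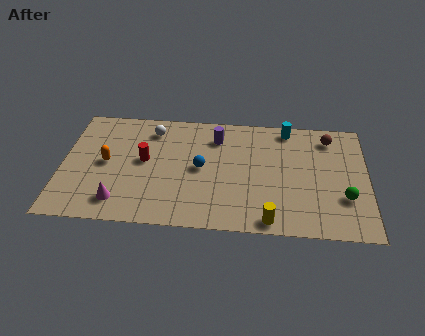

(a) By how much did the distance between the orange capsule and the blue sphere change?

-1.4

They were about 5.9 units apart before and 4.5 after — 1.4 units closer together.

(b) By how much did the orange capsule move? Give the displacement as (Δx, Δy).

(-1.1, 0.5)

The orange capsule was at about (3.2, 3.6) and moved to about (2.1, 4.1).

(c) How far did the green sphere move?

1.5

The green sphere moved from about (13.1, 4.1) to (13.4, 2.6), a distance of √(0.3² + 1.5²) ≈ 1.5.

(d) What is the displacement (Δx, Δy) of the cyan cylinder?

(-0.3, 1.2)

The cyan cylinder was at about (11.0, 6.0) and moved to about (10.7, 7.2).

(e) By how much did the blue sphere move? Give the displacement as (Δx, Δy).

(-2.1, 2.6)

From the two frames, the blue sphere sits at roughly (8.7, 1.5) before and (6.6, 4.1) after.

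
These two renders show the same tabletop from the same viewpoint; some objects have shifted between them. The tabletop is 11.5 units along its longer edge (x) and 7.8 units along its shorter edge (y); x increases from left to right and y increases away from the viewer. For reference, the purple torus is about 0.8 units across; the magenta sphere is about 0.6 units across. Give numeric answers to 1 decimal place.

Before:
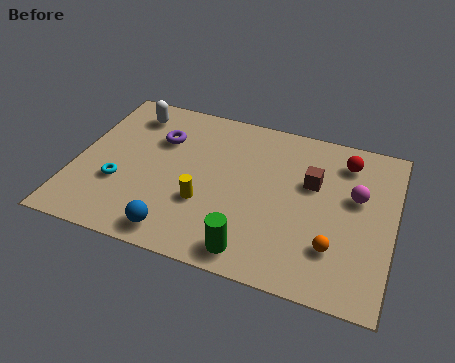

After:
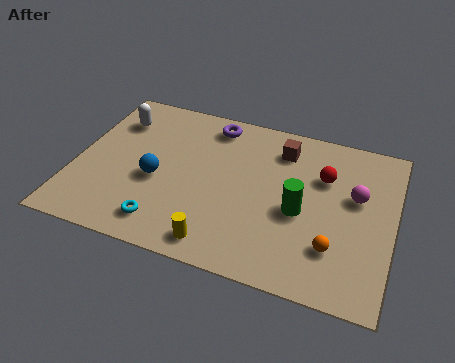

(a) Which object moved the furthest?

the green cylinder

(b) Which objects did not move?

the orange sphere and the magenta sphere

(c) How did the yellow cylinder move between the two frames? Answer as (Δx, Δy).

(0.7, -1.7)

The yellow cylinder was at about (4.8, 2.7) and moved to about (5.5, 1.0).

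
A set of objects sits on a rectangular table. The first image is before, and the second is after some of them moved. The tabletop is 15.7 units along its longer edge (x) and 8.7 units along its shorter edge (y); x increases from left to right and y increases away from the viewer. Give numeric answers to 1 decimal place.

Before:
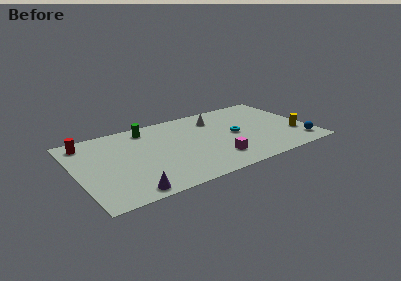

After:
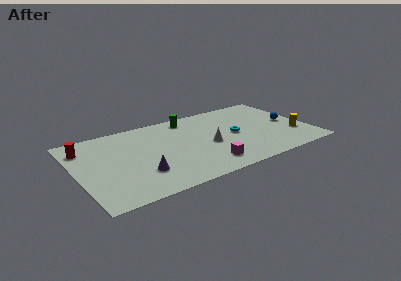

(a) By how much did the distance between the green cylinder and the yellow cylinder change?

-2.4

The distance was about 10.6 in the first image and 8.2 in the second, so they moved 2.4 units closer together.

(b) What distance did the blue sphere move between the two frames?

2.8

The blue sphere was near (14.7, 1.5) before and (14.5, 4.3) after, so it travelled √(0.2² + 2.8²) ≈ 2.8 units.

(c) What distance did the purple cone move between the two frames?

1.9

The purple cone was near (3.0, 0.9) before and (4.0, 2.5) after, so it travelled √(1.0² + 1.6²) ≈ 1.9 units.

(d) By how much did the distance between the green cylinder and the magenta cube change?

-0.8

The distance was about 6.7 in the first image and 5.9 in the second, so they moved 0.8 units closer together.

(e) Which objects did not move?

the cyan torus and the yellow cylinder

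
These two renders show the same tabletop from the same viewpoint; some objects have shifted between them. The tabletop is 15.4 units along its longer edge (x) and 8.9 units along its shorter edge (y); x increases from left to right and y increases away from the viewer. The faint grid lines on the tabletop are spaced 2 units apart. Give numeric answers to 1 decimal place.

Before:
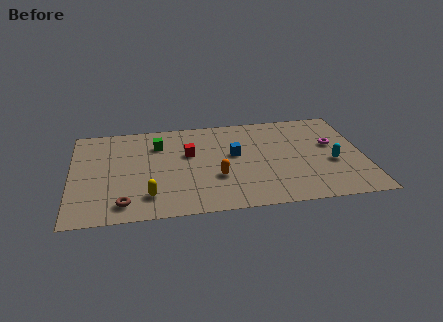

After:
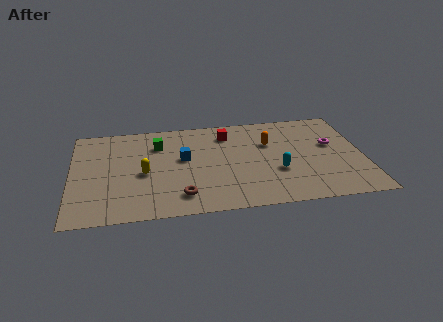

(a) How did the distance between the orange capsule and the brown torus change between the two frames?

+1.2

The distance was about 5.2 in the first image and 6.4 in the second, so they moved 1.2 units further apart.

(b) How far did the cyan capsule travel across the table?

2.9

The cyan capsule was near (13.7, 3.6) before and (10.8, 3.2) after, so it travelled √(2.9² + 0.4²) ≈ 2.9 units.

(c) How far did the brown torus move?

3.0

From (2.7, 1.4) to (5.7, 1.7), the brown torus covered √(3.0² + 0.3²) ≈ 3.0 units.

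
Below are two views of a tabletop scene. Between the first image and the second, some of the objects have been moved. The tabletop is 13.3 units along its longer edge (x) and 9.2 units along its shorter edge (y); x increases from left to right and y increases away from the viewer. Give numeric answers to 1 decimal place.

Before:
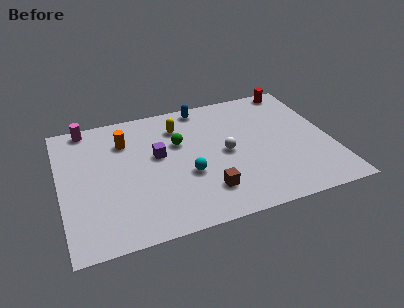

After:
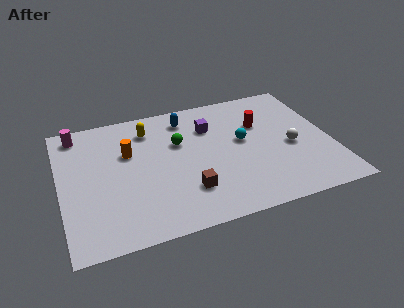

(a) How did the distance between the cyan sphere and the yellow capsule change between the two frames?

+1.4

The distance was about 3.6 in the first image and 5.0 in the second, so they moved 1.4 units further apart.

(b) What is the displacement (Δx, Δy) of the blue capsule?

(-0.9, -0.7)

From the two frames, the blue capsule sits at roughly (7.3, 8.3) before and (6.4, 7.6) after.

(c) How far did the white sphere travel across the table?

3.2

The white sphere moved from about (8.1, 4.5) to (11.3, 4.0), a distance of √(3.2² + 0.5²) ≈ 3.2.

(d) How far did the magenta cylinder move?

0.6

From (1.5, 8.4) to (1.0, 8.0), the magenta cylinder covered √(0.5² + 0.4²) ≈ 0.6 units.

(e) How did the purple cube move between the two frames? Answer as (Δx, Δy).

(2.7, 1.3)

The purple cube started near (4.8, 5.3) and ended near (7.5, 6.6).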